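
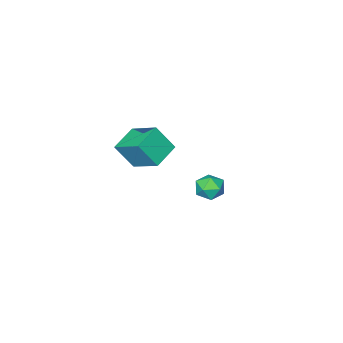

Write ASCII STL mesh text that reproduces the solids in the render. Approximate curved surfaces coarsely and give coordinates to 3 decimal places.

solid 
facet normal -0.407 0.392 -0.825
outer loop
vertex -2.575 -2.065 -0.534
vertex -0.94 -1.578 -1.11
vertex -2.365 -3.964 -1.541
endloop
endfacet
facet normal -0.908 -0.270 0.320
outer loop
vertex -1.6 -4.702 0.01
vertex -2.575 -2.065 -0.534
vertex -2.365 -3.964 -1.541
endloop
endfacet
facet normal -0.407 0.392 -0.825
outer loop
vertex -2.365 -3.964 -1.541
vertex -0.94 -1.578 -1.11
vertex -0.73 -3.478 -2.117
endloop
endfacet
facet normal 0.097 -0.879 -0.466
outer loop
vertex -0.73 -3.478 -2.117
vertex -1.6 -4.702 0.01
vertex -2.365 -3.964 -1.541
endloop
endfacet
facet normal -0.098 0.879 0.466
outer loop
vertex -2.575 -2.065 -0.534
vertex -0.175 -2.316 0.441
vertex -0.94 -1.578 -1.11
endloop
endfacet
facet normal -0.908 -0.270 0.320
outer loop
vertex -1.81 -2.802 1.017
vertex -2.575 -2.065 -0.534
vertex -1.6 -4.702 0.01
endloop
endfacet
facet normal -0.097 0.879 0.466
outer loop
vertex -1.81 -2.802 1.017
vertex -0.175 -2.316 0.441
vertex -2.575 -2.065 -0.534
endloop
endfacet
facet normal 0.908 0.270 -0.320
outer loop
vertex -0.94 -1.578 -1.11
vertex -0.175 -2.316 0.441
vertex -0.73 -3.478 -2.117
endloop
endfacet
facet normal 0.098 -0.879 -0.466
outer loop
vertex 0.035 -4.215 -0.566
vertex -1.6 -4.702 0.01
vertex -0.73 -3.478 -2.117
endloop
endfacet
facet normal 0.908 0.270 -0.320
outer loop
vertex -0.73 -3.478 -2.117
vertex -0.175 -2.316 0.441
vertex 0.035 -4.215 -0.566
endloop
endfacet
facet normal 0.407 -0.392 0.825
outer loop
vertex 0.035 -4.215 -0.566
vertex -1.81 -2.802 1.017
vertex -1.6 -4.702 0.01
endloop
endfacet
facet normal 0.407 -0.392 0.825
outer loop
vertex -0.175 -2.316 0.441
vertex -1.81 -2.802 1.017
vertex 0.035 -4.215 -0.566
endloop
endfacet
facet normal -0.325 0.579 0.748
outer loop
vertex -0.35 4.393 0.58
vertex -1.054 3.839 0.703
vertex -0.281 3.695 1.15
endloop
endfacet
facet normal 0.386 0.606 0.695
outer loop
vertex -0.35 4.393 0.58
vertex -0.281 3.695 1.15
vertex 0.404 3.895 0.595
endloop
endfacet
facet normal 0.550 0.834 0.039
outer loop
vertex -0.35 4.393 0.58
vertex 0.404 3.895 0.595
vertex 0.055 4.162 -0.195
endloop
endfacet
facet normal -0.059 0.948 -0.313
outer loop
vertex -0.35 4.393 0.58
vertex 0.055 4.162 -0.195
vertex -0.846 4.128 -0.128
endloop
endfacet
facet normal -0.600 0.790 0.125
outer loop
vertex -0.35 4.393 0.58
vertex -0.846 4.128 -0.128
vertex -1.054 3.839 0.703
endloop
endfacet
facet normal 0.639 -0.058 0.767
outer loop
vertex 0.404 3.895 0.595
vertex -0.281 3.695 1.15
vertex 0.166 3.032 0.728
endloop
endfacet
facet normal -0.512 -0.101 0.853
outer loop
vertex -0.281 3.695 1.15
vertex -1.054 3.839 0.703
vertex -0.735 2.998 0.795
endloop
endfacet
facet normal -0.958 0.240 -0.156
outer loop
vertex -1.054 3.839 0.703
vertex -0.846 4.128 -0.128
vertex -1.084 3.265 0.005
endloop
endfacet
facet normal -0.083 0.495 -0.865
outer loop
vertex -0.846 4.128 -0.128
vertex 0.055 4.162 -0.195
vertex -0.399 3.465 -0.55
endloop
endfacet
facet normal 0.904 0.311 -0.294
outer loop
vertex 0.055 4.162 -0.195
vertex 0.404 3.895 0.595
vertex 0.374 3.321 -0.103
endloop
endfacet
facet normal 0.059 -0.948 0.313
outer loop
vertex -0.33 2.767 0.02
vertex 0.166 3.032 0.728
vertex -0.735 2.998 0.795
endloop
endfacet
facet normal -0.550 -0.834 -0.039
outer loop
vertex -0.33 2.767 0.02
vertex -0.735 2.998 0.795
vertex -1.084 3.265 0.005
endloop
endfacet
facet normal -0.386 -0.606 -0.695
outer loop
vertex -0.33 2.767 0.02
vertex -1.084 3.265 0.005
vertex -0.399 3.465 -0.55
endloop
endfacet
facet normal 0.325 -0.579 -0.748
outer loop
vertex -0.33 2.767 0.02
vertex -0.399 3.465 -0.55
vertex 0.374 3.321 -0.103
endloop
endfacet
facet normal 0.600 -0.790 -0.125
outer loop
vertex -0.33 2.767 0.02
vertex 0.374 3.321 -0.103
vertex 0.166 3.032 0.728
endloop
endfacet
facet normal 0.083 -0.495 0.865
outer loop
vertex -0.735 2.998 0.795
vertex 0.166 3.032 0.728
vertex -0.281 3.695 1.15
endloop
endfacet
facet normal -0.904 -0.311 0.294
outer loop
vertex -1.084 3.265 0.005
vertex -0.735 2.998 0.795
vertex -1.054 3.839 0.703
endloop
endfacet
facet normal -0.639 0.058 -0.767
outer loop
vertex -0.399 3.465 -0.55
vertex -1.084 3.265 0.005
vertex -0.846 4.128 -0.128
endloop
endfacet
facet normal 0.512 0.101 -0.853
outer loop
vertex 0.374 3.321 -0.103
vertex -0.399 3.465 -0.55
vertex 0.055 4.162 -0.195
endloop
endfacet
facet normal 0.958 -0.240 0.156
outer loop
vertex 0.166 3.032 0.728
vertex 0.374 3.321 -0.103
vertex 0.404 3.895 0.595
endloop
endfacet

endsolid


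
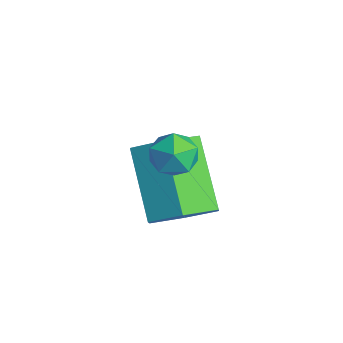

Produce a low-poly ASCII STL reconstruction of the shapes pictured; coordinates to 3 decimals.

solid 
facet normal 0.387 0.212 0.897
outer loop
vertex 2.39 0.455 -0.038
vertex 1.925 0.051 0.258
vertex 2.526 -0.207 0.06
endloop
endfacet
facet normal 0.889 0.240 0.389
outer loop
vertex 2.39 0.455 -0.038
vertex 2.526 -0.207 0.06
vertex 2.702 0.094 -0.528
endloop
endfacet
facet normal 0.685 0.722 -0.096
outer loop
vertex 2.39 0.455 -0.038
vertex 2.702 0.094 -0.528
vertex 2.21 0.539 -0.692
endloop
endfacet
facet normal 0.059 0.992 0.111
outer loop
vertex 2.39 0.455 -0.038
vertex 2.21 0.539 -0.692
vertex 1.73 0.513 -0.207
endloop
endfacet
facet normal -0.126 0.677 0.725
outer loop
vertex 2.39 0.455 -0.038
vertex 1.73 0.513 -0.207
vertex 1.925 0.051 0.258
endloop
endfacet
facet normal 0.915 -0.397 0.070
outer loop
vertex 2.702 0.094 -0.528
vertex 2.526 -0.207 0.06
vertex 2.43 -0.533 -0.533
endloop
endfacet
facet normal 0.103 -0.443 0.891
outer loop
vertex 2.526 -0.207 0.06
vertex 1.925 0.051 0.258
vertex 1.95 -0.559 -0.048
endloop
endfacet
facet normal -0.727 0.310 0.613
outer loop
vertex 1.925 0.051 0.258
vertex 1.73 0.513 -0.207
vertex 1.458 -0.114 -0.212
endloop
endfacet
facet normal -0.429 0.819 -0.381
outer loop
vertex 1.73 0.513 -0.207
vertex 2.21 0.539 -0.692
vertex 1.634 0.187 -0.8
endloop
endfacet
facet normal 0.585 0.383 -0.715
outer loop
vertex 2.21 0.539 -0.692
vertex 2.702 0.094 -0.528
vertex 2.235 -0.071 -0.998
endloop
endfacet
facet normal -0.059 -0.992 -0.111
outer loop
vertex 1.77 -0.475 -0.702
vertex 2.43 -0.533 -0.533
vertex 1.95 -0.559 -0.048
endloop
endfacet
facet normal -0.685 -0.722 0.096
outer loop
vertex 1.77 -0.475 -0.702
vertex 1.95 -0.559 -0.048
vertex 1.458 -0.114 -0.212
endloop
endfacet
facet normal -0.889 -0.240 -0.389
outer loop
vertex 1.77 -0.475 -0.702
vertex 1.458 -0.114 -0.212
vertex 1.634 0.187 -0.8
endloop
endfacet
facet normal -0.387 -0.212 -0.897
outer loop
vertex 1.77 -0.475 -0.702
vertex 1.634 0.187 -0.8
vertex 2.235 -0.071 -0.998
endloop
endfacet
facet normal 0.126 -0.677 -0.725
outer loop
vertex 1.77 -0.475 -0.702
vertex 2.235 -0.071 -0.998
vertex 2.43 -0.533 -0.533
endloop
endfacet
facet normal 0.429 -0.819 0.381
outer loop
vertex 1.95 -0.559 -0.048
vertex 2.43 -0.533 -0.533
vertex 2.526 -0.207 0.06
endloop
endfacet
facet normal -0.585 -0.383 0.715
outer loop
vertex 1.458 -0.114 -0.212
vertex 1.95 -0.559 -0.048
vertex 1.925 0.051 0.258
endloop
endfacet
facet normal -0.915 0.397 -0.070
outer loop
vertex 1.634 0.187 -0.8
vertex 1.458 -0.114 -0.212
vertex 1.73 0.513 -0.207
endloop
endfacet
facet normal -0.103 0.443 -0.891
outer loop
vertex 2.235 -0.071 -0.998
vertex 1.634 0.187 -0.8
vertex 2.21 0.539 -0.692
endloop
endfacet
facet normal 0.727 -0.310 -0.613
outer loop
vertex 2.43 -0.533 -0.533
vertex 2.235 -0.071 -0.998
vertex 2.702 0.094 -0.528
endloop
endfacet
facet normal 0.738 -0.102 -0.667
outer loop
vertex 2.462 0.976 -2.519
vertex 1.925 0.321 -3.012
vertex 1.858 1.273 -3.232
endloop
endfacet
facet normal 0.277 0.947 0.160
outer loop
vertex 2.462 0.976 -2.519
vertex 1.858 1.273 -3.232
vertex 0.893 1.195 -1.096
endloop
endfacet
facet normal 0.277 0.948 0.160
outer loop
vertex 0.893 1.195 -1.096
vertex 1.858 1.273 -3.232
vertex 0.288 1.492 -1.809
endloop
endfacet
facet normal -0.737 0.103 0.668
outer loop
vertex 0.893 1.195 -1.096
vertex 0.288 1.492 -1.809
vertex 0.355 0.539 -1.588
endloop
endfacet
facet normal 0.737 -0.102 -0.668
outer loop
vertex 1.858 1.273 -3.232
vertex 1.925 0.321 -3.012
vertex 1.321 0.618 -3.724
endloop
endfacet
facet normal -0.395 0.736 -0.549
outer loop
vertex 1.858 1.273 -3.232
vertex 1.321 0.618 -3.724
vertex 0.288 1.492 -1.809
endloop
endfacet
facet normal -0.395 0.736 -0.549
outer loop
vertex 0.288 1.492 -1.809
vertex 1.321 0.618 -3.724
vertex -0.249 0.837 -2.301
endloop
endfacet
facet normal -0.737 0.103 0.668
outer loop
vertex 0.288 1.492 -1.809
vertex -0.249 0.837 -2.301
vertex 0.355 0.539 -1.588
endloop
endfacet
facet normal 0.737 -0.103 -0.668
outer loop
vertex 1.321 0.618 -3.724
vertex 1.925 0.321 -3.012
vertex 1.387 -0.335 -3.504
endloop
endfacet
facet normal -0.672 -0.210 -0.710
outer loop
vertex 1.321 0.618 -3.724
vertex 1.387 -0.335 -3.504
vertex -0.249 0.837 -2.301
endloop
endfacet
facet normal -0.673 -0.211 -0.709
outer loop
vertex -0.249 0.837 -2.301
vertex 1.387 -0.335 -3.504
vertex -0.182 -0.116 -2.081
endloop
endfacet
facet normal -0.738 0.102 0.668
outer loop
vertex -0.249 0.837 -2.301
vertex -0.182 -0.116 -2.081
vertex 0.355 0.539 -1.588
endloop
endfacet
facet normal 0.737 -0.103 -0.668
outer loop
vertex 1.387 -0.335 -3.504
vertex 1.925 0.321 -3.012
vertex 1.992 -0.632 -2.791
endloop
endfacet
facet normal -0.277 -0.948 -0.160
outer loop
vertex 1.387 -0.335 -3.504
vertex 1.992 -0.632 -2.791
vertex -0.182 -0.116 -2.081
endloop
endfacet
facet normal -0.277 -0.947 -0.160
outer loop
vertex -0.182 -0.116 -2.081
vertex 1.992 -0.632 -2.791
vertex 0.422 -0.413 -1.368
endloop
endfacet
facet normal -0.738 0.102 0.667
outer loop
vertex -0.182 -0.116 -2.081
vertex 0.422 -0.413 -1.368
vertex 0.355 0.539 -1.588
endloop
endfacet
facet normal 0.737 -0.103 -0.668
outer loop
vertex 1.992 -0.632 -2.791
vertex 1.925 0.321 -3.012
vertex 2.529 0.023 -2.299
endloop
endfacet
facet normal 0.395 -0.736 0.549
outer loop
vertex 1.992 -0.632 -2.791
vertex 2.529 0.023 -2.299
vertex 0.422 -0.413 -1.368
endloop
endfacet
facet normal 0.395 -0.736 0.549
outer loop
vertex 0.422 -0.413 -1.368
vertex 2.529 0.023 -2.299
vertex 0.959 0.242 -0.876
endloop
endfacet
facet normal -0.737 0.102 0.668
outer loop
vertex 0.422 -0.413 -1.368
vertex 0.959 0.242 -0.876
vertex 0.355 0.539 -1.588
endloop
endfacet
facet normal 0.738 -0.102 -0.668
outer loop
vertex 2.529 0.023 -2.299
vertex 1.925 0.321 -3.012
vertex 2.462 0.976 -2.519
endloop
endfacet
facet normal 0.672 0.211 0.709
outer loop
vertex 2.529 0.023 -2.299
vertex 2.462 0.976 -2.519
vertex 0.959 0.242 -0.876
endloop
endfacet
facet normal 0.673 0.210 0.709
outer loop
vertex 0.959 0.242 -0.876
vertex 2.462 0.976 -2.519
vertex 0.893 1.195 -1.096
endloop
endfacet
facet normal -0.737 0.103 0.668
outer loop
vertex 0.959 0.242 -0.876
vertex 0.893 1.195 -1.096
vertex 0.355 0.539 -1.588
endloop
endfacet

endsolid


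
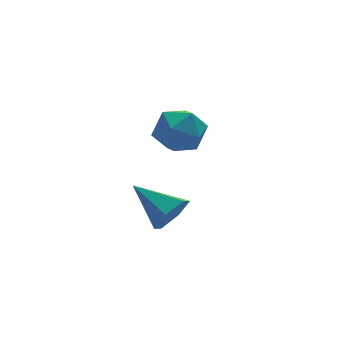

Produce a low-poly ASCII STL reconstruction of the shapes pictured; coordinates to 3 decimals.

solid 
facet normal 0.484 -0.764 -0.427
outer loop
vertex 0.408 -2.727 -1.851
vertex -0.106 -3.364 -1.294
vertex -0.453 -3.089 -2.18
endloop
endfacet
facet normal -0.094 0.783 -0.615
outer loop
vertex 0.408 -2.727 -1.851
vertex -0.453 -3.089 -2.18
vertex -1.114 -1.776 -0.406
endloop
endfacet
facet normal 0.484 -0.764 -0.427
outer loop
vertex -0.453 -3.089 -2.18
vertex -0.106 -3.364 -1.294
vertex -0.967 -3.726 -1.623
endloop
endfacet
facet normal -0.836 0.244 -0.492
outer loop
vertex -0.453 -3.089 -2.18
vertex -0.967 -3.726 -1.623
vertex -1.114 -1.776 -0.406
endloop
endfacet
facet normal 0.484 -0.764 -0.427
outer loop
vertex -0.967 -3.726 -1.623
vertex -0.106 -3.364 -1.294
vertex -0.621 -4.001 -0.738
endloop
endfacet
facet normal -0.926 -0.248 0.285
outer loop
vertex -0.967 -3.726 -1.623
vertex -0.621 -4.001 -0.738
vertex -1.114 -1.776 -0.406
endloop
endfacet
facet normal 0.484 -0.764 -0.427
outer loop
vertex -0.621 -4.001 -0.738
vertex -0.106 -3.364 -1.294
vertex 0.24 -3.64 -0.409
endloop
endfacet
facet normal -0.275 -0.201 0.940
outer loop
vertex -0.621 -4.001 -0.738
vertex 0.24 -3.64 -0.409
vertex -1.114 -1.776 -0.406
endloop
endfacet
facet normal 0.485 -0.763 -0.427
outer loop
vertex 0.24 -3.64 -0.409
vertex -0.106 -3.364 -1.294
vertex 0.754 -3.002 -0.965
endloop
endfacet
facet normal 0.466 0.337 0.818
outer loop
vertex 0.24 -3.64 -0.409
vertex 0.754 -3.002 -0.965
vertex -1.114 -1.776 -0.406
endloop
endfacet
facet normal 0.485 -0.764 -0.426
outer loop
vertex 0.754 -3.002 -0.965
vertex -0.106 -3.364 -1.294
vertex 0.408 -2.727 -1.851
endloop
endfacet
facet normal 0.557 0.830 0.040
outer loop
vertex 0.754 -3.002 -0.965
vertex 0.408 -2.727 -1.851
vertex -1.114 -1.776 -0.406
endloop
endfacet
facet normal -0.756 0.608 0.242
outer loop
vertex 1.648 2.589 -0.162
vertex 0.887 1.601 -0.059
vertex 1.529 2.003 0.937
endloop
endfacet
facet normal -0.132 0.881 0.455
outer loop
vertex 1.648 2.589 -0.162
vertex 1.529 2.003 0.937
vertex 2.658 2.375 0.546
endloop
endfacet
facet normal 0.285 0.951 -0.119
outer loop
vertex 1.648 2.589 -0.162
vertex 2.658 2.375 0.546
vertex 2.713 2.203 -0.692
endloop
endfacet
facet normal -0.080 0.722 -0.687
outer loop
vertex 1.648 2.589 -0.162
vertex 2.713 2.203 -0.692
vertex 1.619 1.725 -1.066
endloop
endfacet
facet normal -0.725 0.510 -0.464
outer loop
vertex 1.648 2.589 -0.162
vertex 1.619 1.725 -1.066
vertex 0.887 1.601 -0.059
endloop
endfacet
facet normal 0.175 0.410 0.895
outer loop
vertex 2.658 2.375 0.546
vertex 1.529 2.003 0.937
vertex 2.521 1.255 1.086
endloop
endfacet
facet normal -0.834 -0.032 0.550
outer loop
vertex 1.529 2.003 0.937
vertex 0.887 1.601 -0.059
vertex 1.427 0.777 0.712
endloop
endfacet
facet normal -0.783 -0.190 -0.592
outer loop
vertex 0.887 1.601 -0.059
vertex 1.619 1.725 -1.066
vertex 1.482 0.605 -0.526
endloop
endfacet
facet normal 0.259 0.153 -0.954
outer loop
vertex 1.619 1.725 -1.066
vertex 2.713 2.203 -0.692
vertex 2.611 0.977 -0.917
endloop
endfacet
facet normal 0.851 0.525 -0.035
outer loop
vertex 2.713 2.203 -0.692
vertex 2.658 2.375 0.546
vertex 3.253 1.379 0.079
endloop
endfacet
facet normal 0.080 -0.722 0.687
outer loop
vertex 2.492 0.391 0.182
vertex 2.521 1.255 1.086
vertex 1.427 0.777 0.712
endloop
endfacet
facet normal -0.285 -0.951 0.119
outer loop
vertex 2.492 0.391 0.182
vertex 1.427 0.777 0.712
vertex 1.482 0.605 -0.526
endloop
endfacet
facet normal 0.132 -0.881 -0.455
outer loop
vertex 2.492 0.391 0.182
vertex 1.482 0.605 -0.526
vertex 2.611 0.977 -0.917
endloop
endfacet
facet normal 0.756 -0.608 -0.242
outer loop
vertex 2.492 0.391 0.182
vertex 2.611 0.977 -0.917
vertex 3.253 1.379 0.079
endloop
endfacet
facet normal 0.725 -0.510 0.464
outer loop
vertex 2.492 0.391 0.182
vertex 3.253 1.379 0.079
vertex 2.521 1.255 1.086
endloop
endfacet
facet normal -0.259 -0.153 0.954
outer loop
vertex 1.427 0.777 0.712
vertex 2.521 1.255 1.086
vertex 1.529 2.003 0.937
endloop
endfacet
facet normal -0.851 -0.525 0.035
outer loop
vertex 1.482 0.605 -0.526
vertex 1.427 0.777 0.712
vertex 0.887 1.601 -0.059
endloop
endfacet
facet normal -0.175 -0.410 -0.895
outer loop
vertex 2.611 0.977 -0.917
vertex 1.482 0.605 -0.526
vertex 1.619 1.725 -1.066
endloop
endfacet
facet normal 0.834 0.032 -0.550
outer loop
vertex 3.253 1.379 0.079
vertex 2.611 0.977 -0.917
vertex 2.713 2.203 -0.692
endloop
endfacet
facet normal 0.783 0.190 0.592
outer loop
vertex 2.521 1.255 1.086
vertex 3.253 1.379 0.079
vertex 2.658 2.375 0.546
endloop
endfacet

endsolid


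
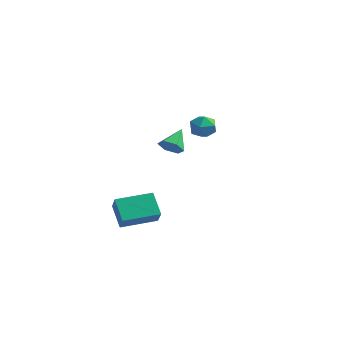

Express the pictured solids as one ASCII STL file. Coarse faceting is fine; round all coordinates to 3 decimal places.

solid 
facet normal 0.149 -0.766 -0.626
outer loop
vertex 0.219 -2.733 2.843
vertex -0.363 -2.528 2.453
vertex 0.298 -2.265 2.289
endloop
endfacet
facet normal 0.838 0.352 0.417
outer loop
vertex 0.219 -2.733 2.843
vertex 0.298 -2.265 2.289
vertex -0.577 -1.432 3.347
endloop
endfacet
facet normal 0.150 -0.766 -0.625
outer loop
vertex 0.298 -2.265 2.289
vertex -0.363 -2.528 2.453
vertex -0.284 -2.06 1.898
endloop
endfacet
facet normal 0.475 0.838 -0.267
outer loop
vertex 0.298 -2.265 2.289
vertex -0.284 -2.06 1.898
vertex -0.577 -1.432 3.347
endloop
endfacet
facet normal 0.149 -0.766 -0.625
outer loop
vertex -0.284 -2.06 1.898
vertex -0.363 -2.528 2.453
vertex -0.945 -2.323 2.063
endloop
endfacet
facet normal -0.424 0.796 -0.431
outer loop
vertex -0.284 -2.06 1.898
vertex -0.945 -2.323 2.063
vertex -0.577 -1.432 3.347
endloop
endfacet
facet normal 0.149 -0.766 -0.626
outer loop
vertex -0.945 -2.323 2.063
vertex -0.363 -2.528 2.453
vertex -1.024 -2.791 2.617
endloop
endfacet
facet normal -0.959 0.268 0.089
outer loop
vertex -0.945 -2.323 2.063
vertex -1.024 -2.791 2.617
vertex -0.577 -1.432 3.347
endloop
endfacet
facet normal 0.150 -0.766 -0.625
outer loop
vertex -1.024 -2.791 2.617
vertex -0.363 -2.528 2.453
vertex -0.442 -2.996 3.008
endloop
endfacet
facet normal -0.596 -0.219 0.773
outer loop
vertex -1.024 -2.791 2.617
vertex -0.442 -2.996 3.008
vertex -0.577 -1.432 3.347
endloop
endfacet
facet normal 0.149 -0.766 -0.625
outer loop
vertex -0.442 -2.996 3.008
vertex -0.363 -2.528 2.453
vertex 0.219 -2.733 2.843
endloop
endfacet
facet normal 0.304 -0.177 0.936
outer loop
vertex -0.442 -2.996 3.008
vertex 0.219 -2.733 2.843
vertex -0.577 -1.432 3.347
endloop
endfacet
facet normal -0.872 0.489 0.024
outer loop
vertex -3.396 3.842 1.386
vertex -3.817 3.09 1.407
vertex -3.582 3.473 2.143
endloop
endfacet
facet normal -0.358 0.871 0.337
outer loop
vertex -3.396 3.842 1.386
vertex -3.582 3.473 2.143
vertex -2.811 3.838 2.019
endloop
endfacet
facet normal 0.161 0.976 -0.143
outer loop
vertex -3.396 3.842 1.386
vertex -2.811 3.838 2.019
vertex -2.568 3.679 1.207
endloop
endfacet
facet normal -0.033 0.659 -0.751
outer loop
vertex -3.396 3.842 1.386
vertex -2.568 3.679 1.207
vertex -3.19 3.217 0.829
endloop
endfacet
facet normal -0.671 0.358 -0.649
outer loop
vertex -3.396 3.842 1.386
vertex -3.19 3.217 0.829
vertex -3.817 3.09 1.407
endloop
endfacet
facet normal -0.088 0.482 0.871
outer loop
vertex -2.811 3.838 2.019
vertex -3.582 3.473 2.143
vertex -2.87 3.083 2.431
endloop
endfacet
facet normal -0.921 -0.136 0.365
outer loop
vertex -3.582 3.473 2.143
vertex -3.817 3.09 1.407
vertex -3.492 2.621 2.053
endloop
endfacet
facet normal -0.596 -0.348 -0.723
outer loop
vertex -3.817 3.09 1.407
vertex -3.19 3.217 0.829
vertex -3.249 2.462 1.241
endloop
endfacet
facet normal 0.436 0.140 -0.889
outer loop
vertex -3.19 3.217 0.829
vertex -2.568 3.679 1.207
vertex -2.478 2.827 1.117
endloop
endfacet
facet normal 0.751 0.653 0.097
outer loop
vertex -2.568 3.679 1.207
vertex -2.811 3.838 2.019
vertex -2.243 3.21 1.853
endloop
endfacet
facet normal 0.033 -0.659 0.751
outer loop
vertex -2.664 2.458 1.874
vertex -2.87 3.083 2.431
vertex -3.492 2.621 2.053
endloop
endfacet
facet normal -0.161 -0.976 0.143
outer loop
vertex -2.664 2.458 1.874
vertex -3.492 2.621 2.053
vertex -3.249 2.462 1.241
endloop
endfacet
facet normal 0.358 -0.871 -0.337
outer loop
vertex -2.664 2.458 1.874
vertex -3.249 2.462 1.241
vertex -2.478 2.827 1.117
endloop
endfacet
facet normal 0.872 -0.489 -0.024
outer loop
vertex -2.664 2.458 1.874
vertex -2.478 2.827 1.117
vertex -2.243 3.21 1.853
endloop
endfacet
facet normal 0.671 -0.358 0.649
outer loop
vertex -2.664 2.458 1.874
vertex -2.243 3.21 1.853
vertex -2.87 3.083 2.431
endloop
endfacet
facet normal -0.436 -0.140 0.889
outer loop
vertex -3.492 2.621 2.053
vertex -2.87 3.083 2.431
vertex -3.582 3.473 2.143
endloop
endfacet
facet normal -0.751 -0.653 -0.097
outer loop
vertex -3.249 2.462 1.241
vertex -3.492 2.621 2.053
vertex -3.817 3.09 1.407
endloop
endfacet
facet normal 0.088 -0.482 -0.871
outer loop
vertex -2.478 2.827 1.117
vertex -3.249 2.462 1.241
vertex -3.19 3.217 0.829
endloop
endfacet
facet normal 0.921 0.136 -0.365
outer loop
vertex -2.243 3.21 1.853
vertex -2.478 2.827 1.117
vertex -2.568 3.679 1.207
endloop
endfacet
facet normal 0.596 0.348 0.723
outer loop
vertex -2.87 3.083 2.431
vertex -2.243 3.21 1.853
vertex -2.811 3.838 2.019
endloop
endfacet
facet normal -0.626 0.302 0.719
outer loop
vertex -2.492 -4.411 -1.217
vertex -1.411 -2.708 -0.992
vertex -3.221 -3.833 -2.095
endloop
endfacet
facet normal -0.532 -0.839 -0.111
outer loop
vertex -2.269 -4.292 -3.188
vertex -2.492 -4.411 -1.217
vertex -3.221 -3.833 -2.095
endloop
endfacet
facet normal -0.626 0.303 0.719
outer loop
vertex -3.221 -3.833 -2.095
vertex -1.411 -2.708 -0.992
vertex -2.14 -2.129 -1.871
endloop
endfacet
facet normal -0.570 0.452 -0.686
outer loop
vertex -2.14 -2.129 -1.871
vertex -2.269 -4.292 -3.188
vertex -3.221 -3.833 -2.095
endloop
endfacet
facet normal 0.570 -0.452 0.686
outer loop
vertex -2.492 -4.411 -1.217
vertex -0.459 -3.167 -2.085
vertex -1.411 -2.708 -0.992
endloop
endfacet
facet normal -0.533 -0.839 -0.111
outer loop
vertex -1.54 -4.871 -2.309
vertex -2.492 -4.411 -1.217
vertex -2.269 -4.292 -3.188
endloop
endfacet
facet normal 0.570 -0.452 0.687
outer loop
vertex -1.54 -4.871 -2.309
vertex -0.459 -3.167 -2.085
vertex -2.492 -4.411 -1.217
endloop
endfacet
facet normal 0.532 0.839 0.111
outer loop
vertex -1.411 -2.708 -0.992
vertex -0.459 -3.167 -2.085
vertex -2.14 -2.129 -1.871
endloop
endfacet
facet normal -0.569 0.452 -0.687
outer loop
vertex -1.188 -2.589 -2.963
vertex -2.269 -4.292 -3.188
vertex -2.14 -2.129 -1.871
endloop
endfacet
facet normal 0.532 0.839 0.111
outer loop
vertex -2.14 -2.129 -1.871
vertex -0.459 -3.167 -2.085
vertex -1.188 -2.589 -2.963
endloop
endfacet
facet normal 0.626 -0.303 -0.719
outer loop
vertex -1.188 -2.589 -2.963
vertex -1.54 -4.871 -2.309
vertex -2.269 -4.292 -3.188
endloop
endfacet
facet normal 0.626 -0.303 -0.719
outer loop
vertex -0.459 -3.167 -2.085
vertex -1.54 -4.871 -2.309
vertex -1.188 -2.589 -2.963
endloop
endfacet

endsolid


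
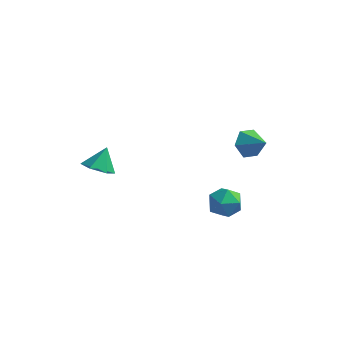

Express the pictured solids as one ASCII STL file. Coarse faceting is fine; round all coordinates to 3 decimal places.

solid 
facet normal -0.763 0.352 -0.542
outer loop
vertex 3.738 1.445 1.722
vertex 3.228 1.53 2.496
vertex 3.759 2.238 2.208
endloop
endfacet
facet normal 0.938 0.162 -0.306
outer loop
vertex 3.738 1.445 1.722
vertex 3.759 2.238 2.208
vertex 4.312 1.03 3.264
endloop
endfacet
facet normal -0.763 0.352 -0.542
outer loop
vertex 3.759 2.238 2.208
vertex 3.228 1.53 2.496
vertex 3.249 2.323 2.982
endloop
endfacet
facet normal 0.674 0.636 0.375
outer loop
vertex 3.759 2.238 2.208
vertex 3.249 2.323 2.982
vertex 4.312 1.03 3.264
endloop
endfacet
facet normal -0.763 0.352 -0.541
outer loop
vertex 3.249 2.323 2.982
vertex 3.228 1.53 2.496
vertex 2.719 1.615 3.269
endloop
endfacet
facet normal 0.113 0.299 0.947
outer loop
vertex 3.249 2.323 2.982
vertex 2.719 1.615 3.269
vertex 4.312 1.03 3.264
endloop
endfacet
facet normal -0.763 0.352 -0.541
outer loop
vertex 2.719 1.615 3.269
vertex 3.228 1.53 2.496
vertex 2.698 0.822 2.783
endloop
endfacet
facet normal -0.185 -0.510 0.840
outer loop
vertex 2.719 1.615 3.269
vertex 2.698 0.822 2.783
vertex 4.312 1.03 3.264
endloop
endfacet
facet normal -0.764 0.353 -0.541
outer loop
vertex 2.698 0.822 2.783
vertex 3.228 1.53 2.496
vertex 3.207 0.738 2.009
endloop
endfacet
facet normal 0.079 -0.984 0.159
outer loop
vertex 2.698 0.822 2.783
vertex 3.207 0.738 2.009
vertex 4.312 1.03 3.264
endloop
endfacet
facet normal -0.763 0.353 -0.541
outer loop
vertex 3.207 0.738 2.009
vertex 3.228 1.53 2.496
vertex 3.738 1.445 1.722
endloop
endfacet
facet normal 0.640 -0.648 -0.413
outer loop
vertex 3.207 0.738 2.009
vertex 3.738 1.445 1.722
vertex 4.312 1.03 3.264
endloop
endfacet
facet normal -0.146 -0.600 -0.787
outer loop
vertex -2.577 -2.608 1.842
vertex -3.441 -2.784 2.137
vertex -3.282 -2.07 1.563
endloop
endfacet
facet normal 0.622 0.780 -0.070
outer loop
vertex -2.577 -2.608 1.842
vertex -3.282 -2.07 1.563
vertex -3.239 -1.956 3.223
endloop
endfacet
facet normal -0.146 -0.600 -0.787
outer loop
vertex -3.282 -2.07 1.563
vertex -3.441 -2.784 2.137
vertex -4.146 -2.246 1.858
endloop
endfacet
facet normal -0.219 0.974 -0.061
outer loop
vertex -3.282 -2.07 1.563
vertex -4.146 -2.246 1.858
vertex -3.239 -1.956 3.223
endloop
endfacet
facet normal -0.147 -0.600 -0.786
outer loop
vertex -4.146 -2.246 1.858
vertex -3.441 -2.784 2.137
vertex -4.305 -2.96 2.433
endloop
endfacet
facet normal -0.768 0.497 0.405
outer loop
vertex -4.146 -2.246 1.858
vertex -4.305 -2.96 2.433
vertex -3.239 -1.956 3.223
endloop
endfacet
facet normal -0.147 -0.600 -0.786
outer loop
vertex -4.305 -2.96 2.433
vertex -3.441 -2.784 2.137
vertex -3.6 -3.498 2.712
endloop
endfacet
facet normal -0.475 -0.175 0.863
outer loop
vertex -4.305 -2.96 2.433
vertex -3.6 -3.498 2.712
vertex -3.239 -1.956 3.223
endloop
endfacet
facet normal -0.146 -0.601 -0.786
outer loop
vertex -3.6 -3.498 2.712
vertex -3.441 -2.784 2.137
vertex -2.736 -3.322 2.417
endloop
endfacet
facet normal 0.367 -0.369 0.854
outer loop
vertex -3.6 -3.498 2.712
vertex -2.736 -3.322 2.417
vertex -3.239 -1.956 3.223
endloop
endfacet
facet normal -0.146 -0.601 -0.786
outer loop
vertex -2.736 -3.322 2.417
vertex -3.441 -2.784 2.137
vertex -2.577 -2.608 1.842
endloop
endfacet
facet normal 0.915 0.108 0.388
outer loop
vertex -2.736 -3.322 2.417
vertex -2.577 -2.608 1.842
vertex -3.239 -1.956 3.223
endloop
endfacet
facet normal -0.955 -0.290 -0.062
outer loop
vertex 2.219 -1.634 0.095
vertex 2.501 -2.594 0.234
vertex 2.274 -2.014 1.028
endloop
endfacet
facet normal -0.906 0.370 0.204
outer loop
vertex 2.219 -1.634 0.095
vertex 2.274 -2.014 1.028
vertex 2.613 -1.082 0.843
endloop
endfacet
facet normal -0.566 0.777 -0.275
outer loop
vertex 2.219 -1.634 0.095
vertex 2.613 -1.082 0.843
vertex 3.051 -1.085 -0.067
endloop
endfacet
facet normal -0.405 0.367 -0.837
outer loop
vertex 2.219 -1.634 0.095
vertex 3.051 -1.085 -0.067
vertex 2.981 -2.02 -0.443
endloop
endfacet
facet normal -0.646 -0.292 -0.705
outer loop
vertex 2.219 -1.634 0.095
vertex 2.981 -2.02 -0.443
vertex 2.501 -2.594 0.234
endloop
endfacet
facet normal -0.504 0.341 0.793
outer loop
vertex 2.613 -1.082 0.843
vertex 2.274 -2.014 1.028
vertex 3.139 -1.7 1.443
endloop
endfacet
facet normal -0.585 -0.726 0.363
outer loop
vertex 2.274 -2.014 1.028
vertex 2.501 -2.594 0.234
vertex 3.069 -2.635 1.067
endloop
endfacet
facet normal -0.084 -0.730 -0.678
outer loop
vertex 2.501 -2.594 0.234
vertex 2.981 -2.02 -0.443
vertex 3.507 -2.638 0.157
endloop
endfacet
facet normal 0.306 0.335 -0.891
outer loop
vertex 2.981 -2.02 -0.443
vertex 3.051 -1.085 -0.067
vertex 3.846 -1.706 -0.028
endloop
endfacet
facet normal 0.045 0.999 0.018
outer loop
vertex 3.051 -1.085 -0.067
vertex 2.613 -1.082 0.843
vertex 3.619 -1.126 0.766
endloop
endfacet
facet normal 0.405 -0.367 0.837
outer loop
vertex 3.901 -2.086 0.905
vertex 3.139 -1.7 1.443
vertex 3.069 -2.635 1.067
endloop
endfacet
facet normal 0.566 -0.777 0.275
outer loop
vertex 3.901 -2.086 0.905
vertex 3.069 -2.635 1.067
vertex 3.507 -2.638 0.157
endloop
endfacet
facet normal 0.906 -0.370 -0.204
outer loop
vertex 3.901 -2.086 0.905
vertex 3.507 -2.638 0.157
vertex 3.846 -1.706 -0.028
endloop
endfacet
facet normal 0.955 0.290 0.062
outer loop
vertex 3.901 -2.086 0.905
vertex 3.846 -1.706 -0.028
vertex 3.619 -1.126 0.766
endloop
endfacet
facet normal 0.646 0.292 0.705
outer loop
vertex 3.901 -2.086 0.905
vertex 3.619 -1.126 0.766
vertex 3.139 -1.7 1.443
endloop
endfacet
facet normal -0.306 -0.335 0.891
outer loop
vertex 3.069 -2.635 1.067
vertex 3.139 -1.7 1.443
vertex 2.274 -2.014 1.028
endloop
endfacet
facet normal -0.045 -0.999 -0.018
outer loop
vertex 3.507 -2.638 0.157
vertex 3.069 -2.635 1.067
vertex 2.501 -2.594 0.234
endloop
endfacet
facet normal 0.504 -0.341 -0.793
outer loop
vertex 3.846 -1.706 -0.028
vertex 3.507 -2.638 0.157
vertex 2.981 -2.02 -0.443
endloop
endfacet
facet normal 0.585 0.726 -0.363
outer loop
vertex 3.619 -1.126 0.766
vertex 3.846 -1.706 -0.028
vertex 3.051 -1.085 -0.067
endloop
endfacet
facet normal 0.084 0.730 0.678
outer loop
vertex 3.139 -1.7 1.443
vertex 3.619 -1.126 0.766
vertex 2.613 -1.082 0.843
endloop
endfacet

endsolid


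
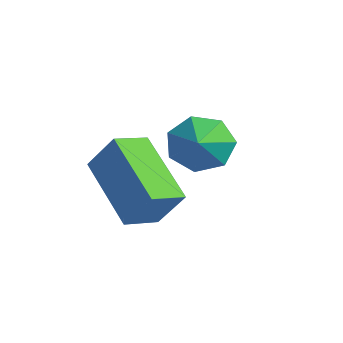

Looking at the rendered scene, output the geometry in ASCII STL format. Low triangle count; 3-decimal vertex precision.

solid 
facet normal -0.856 0.078 0.511
outer loop
vertex 1.461 -1.25 4.847
vertex 1.388 -0.26 4.573
vertex 0.805 -1.588 3.801
endloop
endfacet
facet normal 0.070 -0.961 0.266
outer loop
vertex 2.672 -1.76 2.687
vertex 1.461 -1.25 4.847
vertex 0.805 -1.588 3.801
endloop
endfacet
facet normal -0.856 0.079 0.510
outer loop
vertex 0.805 -1.588 3.801
vertex 1.388 -0.26 4.573
vertex 0.733 -0.598 3.526
endloop
endfacet
facet normal -0.512 -0.264 -0.817
outer loop
vertex 0.733 -0.598 3.526
vertex 2.672 -1.76 2.687
vertex 0.805 -1.588 3.801
endloop
endfacet
facet normal 0.512 0.264 0.817
outer loop
vertex 1.461 -1.25 4.847
vertex 3.255 -0.432 3.459
vertex 1.388 -0.26 4.573
endloop
endfacet
facet normal 0.070 -0.961 0.266
outer loop
vertex 3.327 -1.422 3.734
vertex 1.461 -1.25 4.847
vertex 2.672 -1.76 2.687
endloop
endfacet
facet normal 0.512 0.264 0.817
outer loop
vertex 3.327 -1.422 3.734
vertex 3.255 -0.432 3.459
vertex 1.461 -1.25 4.847
endloop
endfacet
facet normal -0.070 0.961 -0.266
outer loop
vertex 1.388 -0.26 4.573
vertex 3.255 -0.432 3.459
vertex 0.733 -0.598 3.526
endloop
endfacet
facet normal -0.512 -0.264 -0.817
outer loop
vertex 2.599 -0.77 2.413
vertex 2.672 -1.76 2.687
vertex 0.733 -0.598 3.526
endloop
endfacet
facet normal -0.070 0.961 -0.266
outer loop
vertex 0.733 -0.598 3.526
vertex 3.255 -0.432 3.459
vertex 2.599 -0.77 2.413
endloop
endfacet
facet normal 0.856 -0.078 -0.510
outer loop
vertex 2.599 -0.77 2.413
vertex 3.327 -1.422 3.734
vertex 2.672 -1.76 2.687
endloop
endfacet
facet normal 0.856 -0.080 -0.511
outer loop
vertex 3.255 -0.432 3.459
vertex 3.327 -1.422 3.734
vertex 2.599 -0.77 2.413
endloop
endfacet
facet normal -0.679 0.556 -0.479
outer loop
vertex 1.659 1.81 3.127
vertex 1.03 1.528 3.691
vertex 1.562 2.239 3.762
endloop
endfacet
facet normal 0.989 0.135 0.060
outer loop
vertex 1.659 1.81 3.127
vertex 1.562 2.239 3.762
vertex 1.71 0.972 4.169
endloop
endfacet
facet normal -0.680 0.556 -0.478
outer loop
vertex 1.562 2.239 3.762
vertex 1.03 1.528 3.691
vertex 1.065 2.132 4.344
endloop
endfacet
facet normal 0.700 0.291 0.652
outer loop
vertex 1.562 2.239 3.762
vertex 1.065 2.132 4.344
vertex 1.71 0.972 4.169
endloop
endfacet
facet normal -0.679 0.557 -0.479
outer loop
vertex 1.065 2.132 4.344
vertex 1.03 1.528 3.691
vertex 0.542 1.571 4.433
endloop
endfacet
facet normal 0.203 -0.034 0.978
outer loop
vertex 1.065 2.132 4.344
vertex 0.542 1.571 4.433
vertex 1.71 0.972 4.169
endloop
endfacet
facet normal -0.680 0.556 -0.479
outer loop
vertex 0.542 1.571 4.433
vertex 1.03 1.528 3.691
vertex 0.387 0.977 3.964
endloop
endfacet
facet normal -0.125 -0.594 0.794
outer loop
vertex 0.542 1.571 4.433
vertex 0.387 0.977 3.964
vertex 1.71 0.972 4.169
endloop
endfacet
facet normal -0.680 0.556 -0.478
outer loop
vertex 0.387 0.977 3.964
vertex 1.03 1.528 3.691
vertex 0.716 0.799 3.289
endloop
endfacet
facet normal -0.040 -0.971 0.236
outer loop
vertex 0.387 0.977 3.964
vertex 0.716 0.799 3.289
vertex 1.71 0.972 4.169
endloop
endfacet
facet normal -0.680 0.556 -0.478
outer loop
vertex 0.716 0.799 3.289
vertex 1.03 1.528 3.691
vertex 1.282 1.17 2.916
endloop
endfacet
facet normal 0.395 -0.877 -0.273
outer loop
vertex 0.716 0.799 3.289
vertex 1.282 1.17 2.916
vertex 1.71 0.972 4.169
endloop
endfacet
facet normal -0.679 0.557 -0.478
outer loop
vertex 1.282 1.17 2.916
vertex 1.03 1.528 3.691
vertex 1.659 1.81 3.127
endloop
endfacet
facet normal 0.853 -0.386 -0.352
outer loop
vertex 1.282 1.17 2.916
vertex 1.659 1.81 3.127
vertex 1.71 0.972 4.169
endloop
endfacet

endsolid


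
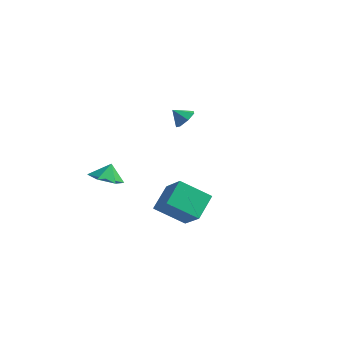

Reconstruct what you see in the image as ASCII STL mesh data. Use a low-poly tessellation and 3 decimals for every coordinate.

solid 
facet normal 0.708 0.254 -0.659
outer loop
vertex -0.66 3.047 2.503
vertex -1.166 3.541 2.15
vertex -0.666 3.688 2.744
endloop
endfacet
facet normal 0.179 -0.345 0.921
outer loop
vertex -0.66 3.047 2.503
vertex -0.666 3.688 2.744
vertex -1.894 3.279 2.83
endloop
endfacet
facet normal 0.708 0.255 -0.659
outer loop
vertex -0.666 3.688 2.744
vertex -1.166 3.541 2.15
vertex -1.048 4.219 2.539
endloop
endfacet
facet normal -0.045 0.332 0.942
outer loop
vertex -0.666 3.688 2.744
vertex -1.048 4.219 2.539
vertex -1.894 3.279 2.83
endloop
endfacet
facet normal 0.708 0.255 -0.659
outer loop
vertex -1.048 4.219 2.539
vertex -1.166 3.541 2.15
vertex -1.519 4.239 2.041
endloop
endfacet
facet normal -0.539 0.651 0.536
outer loop
vertex -1.048 4.219 2.539
vertex -1.519 4.239 2.041
vertex -1.894 3.279 2.83
endloop
endfacet
facet normal 0.707 0.255 -0.659
outer loop
vertex -1.519 4.239 2.041
vertex -1.166 3.541 2.15
vertex -1.724 3.734 1.626
endloop
endfacet
facet normal -0.929 0.370 0.009
outer loop
vertex -1.519 4.239 2.041
vertex -1.724 3.734 1.626
vertex -1.894 3.279 2.83
endloop
endfacet
facet normal 0.707 0.255 -0.659
outer loop
vertex -1.724 3.734 1.626
vertex -1.166 3.541 2.15
vertex -1.508 3.083 1.606
endloop
endfacet
facet normal -0.923 -0.299 -0.243
outer loop
vertex -1.724 3.734 1.626
vertex -1.508 3.083 1.606
vertex -1.894 3.279 2.83
endloop
endfacet
facet normal 0.708 0.254 -0.659
outer loop
vertex -1.508 3.083 1.606
vertex -1.166 3.541 2.15
vertex -1.035 2.777 1.996
endloop
endfacet
facet normal -0.526 -0.850 -0.030
outer loop
vertex -1.508 3.083 1.606
vertex -1.035 2.777 1.996
vertex -1.894 3.279 2.83
endloop
endfacet
facet normal 0.708 0.254 -0.659
outer loop
vertex -1.035 2.777 1.996
vertex -1.166 3.541 2.15
vertex -0.66 3.047 2.503
endloop
endfacet
facet normal -0.034 -0.871 0.489
outer loop
vertex -1.035 2.777 1.996
vertex -0.66 3.047 2.503
vertex -1.894 3.279 2.83
endloop
endfacet
facet normal -0.656 0.370 -0.658
outer loop
vertex 1.737 -2.885 1.03
vertex 3.28 -2.093 -0.064
vertex 1.835 -4.338 0.115
endloop
endfacet
facet normal -0.753 -0.387 0.533
outer loop
vertex 3.2 -5.107 1.484
vertex 1.737 -2.885 1.03
vertex 1.835 -4.338 0.115
endloop
endfacet
facet normal -0.656 0.370 -0.658
outer loop
vertex 1.835 -4.338 0.115
vertex 3.28 -2.093 -0.064
vertex 3.378 -3.546 -0.978
endloop
endfacet
facet normal 0.057 -0.845 -0.532
outer loop
vertex 3.378 -3.546 -0.978
vertex 3.2 -5.107 1.484
vertex 1.835 -4.338 0.115
endloop
endfacet
facet normal -0.057 0.845 0.532
outer loop
vertex 1.737 -2.885 1.03
vertex 4.645 -2.862 1.305
vertex 3.28 -2.093 -0.064
endloop
endfacet
facet normal -0.752 -0.386 0.534
outer loop
vertex 3.102 -3.654 2.398
vertex 1.737 -2.885 1.03
vertex 3.2 -5.107 1.484
endloop
endfacet
facet normal -0.057 0.845 0.532
outer loop
vertex 3.102 -3.654 2.398
vertex 4.645 -2.862 1.305
vertex 1.737 -2.885 1.03
endloop
endfacet
facet normal 0.753 0.386 -0.533
outer loop
vertex 3.28 -2.093 -0.064
vertex 4.645 -2.862 1.305
vertex 3.378 -3.546 -0.978
endloop
endfacet
facet normal 0.057 -0.845 -0.532
outer loop
vertex 4.743 -4.315 0.39
vertex 3.2 -5.107 1.484
vertex 3.378 -3.546 -0.978
endloop
endfacet
facet normal 0.752 0.387 -0.533
outer loop
vertex 3.378 -3.546 -0.978
vertex 4.645 -2.862 1.305
vertex 4.743 -4.315 0.39
endloop
endfacet
facet normal 0.656 -0.370 0.658
outer loop
vertex 4.743 -4.315 0.39
vertex 3.102 -3.654 2.398
vertex 3.2 -5.107 1.484
endloop
endfacet
facet normal 0.656 -0.370 0.658
outer loop
vertex 4.645 -2.862 1.305
vertex 3.102 -3.654 2.398
vertex 4.743 -4.315 0.39
endloop
endfacet
facet normal -0.046 -0.464 -0.884
outer loop
vertex -1.359 -2.459 -0.033
vertex -2.235 -2.984 0.288
vertex -2.328 -2.038 -0.204
endloop
endfacet
facet normal 0.351 0.905 0.238
outer loop
vertex -1.359 -2.459 -0.033
vertex -2.328 -2.038 -0.204
vertex -2.185 -2.476 1.252
endloop
endfacet
facet normal -0.046 -0.464 -0.884
outer loop
vertex -2.328 -2.038 -0.204
vertex -2.235 -2.984 0.288
vertex -3.204 -2.563 0.117
endloop
endfacet
facet normal -0.407 0.863 0.300
outer loop
vertex -2.328 -2.038 -0.204
vertex -3.204 -2.563 0.117
vertex -2.185 -2.476 1.252
endloop
endfacet
facet normal -0.046 -0.466 -0.884
outer loop
vertex -3.204 -2.563 0.117
vertex -2.235 -2.984 0.288
vertex -3.11 -3.508 0.61
endloop
endfacet
facet normal -0.729 0.258 0.634
outer loop
vertex -3.204 -2.563 0.117
vertex -3.11 -3.508 0.61
vertex -2.185 -2.476 1.252
endloop
endfacet
facet normal -0.046 -0.466 -0.884
outer loop
vertex -3.11 -3.508 0.61
vertex -2.235 -2.984 0.288
vertex -2.141 -3.929 0.781
endloop
endfacet
facet normal -0.292 -0.303 0.907
outer loop
vertex -3.11 -3.508 0.61
vertex -2.141 -3.929 0.781
vertex -2.185 -2.476 1.252
endloop
endfacet
facet normal -0.046 -0.466 -0.884
outer loop
vertex -2.141 -3.929 0.781
vertex -2.235 -2.984 0.288
vertex -1.266 -3.404 0.459
endloop
endfacet
facet normal 0.467 -0.260 0.845
outer loop
vertex -2.141 -3.929 0.781
vertex -1.266 -3.404 0.459
vertex -2.185 -2.476 1.252
endloop
endfacet
facet normal -0.045 -0.465 -0.884
outer loop
vertex -1.266 -3.404 0.459
vertex -2.235 -2.984 0.288
vertex -1.359 -2.459 -0.033
endloop
endfacet
facet normal 0.788 0.344 0.511
outer loop
vertex -1.266 -3.404 0.459
vertex -1.359 -2.459 -0.033
vertex -2.185 -2.476 1.252
endloop
endfacet

endsolid


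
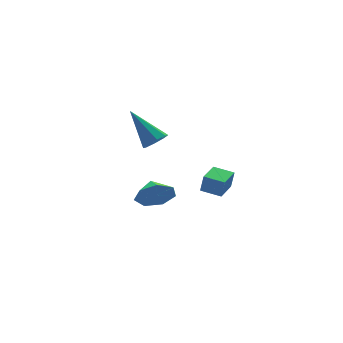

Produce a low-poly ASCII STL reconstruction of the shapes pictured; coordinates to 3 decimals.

solid 
facet normal 0.288 -0.682 -0.672
outer loop
vertex -0.514 -0.75 2.806
vertex -0.841 -0.399 2.31
vertex -0.204 -0.391 2.575
endloop
endfacet
facet normal 0.642 -0.063 0.764
outer loop
vertex -0.514 -0.75 2.806
vertex -0.204 -0.391 2.575
vertex -1.459 1.059 3.75
endloop
endfacet
facet normal 0.289 -0.681 -0.673
outer loop
vertex -0.204 -0.391 2.575
vertex -0.841 -0.399 2.31
vertex -0.267 -0.036 2.189
endloop
endfacet
facet normal 0.828 0.473 0.300
outer loop
vertex -0.204 -0.391 2.575
vertex -0.267 -0.036 2.189
vertex -1.459 1.059 3.75
endloop
endfacet
facet normal 0.289 -0.681 -0.672
outer loop
vertex -0.267 -0.036 2.189
vertex -0.841 -0.399 2.31
vertex -0.667 0.105 1.874
endloop
endfacet
facet normal 0.479 0.848 -0.229
outer loop
vertex -0.267 -0.036 2.189
vertex -0.667 0.105 1.874
vertex -1.459 1.059 3.75
endloop
endfacet
facet normal 0.288 -0.681 -0.673
outer loop
vertex -0.667 0.105 1.874
vertex -0.841 -0.399 2.31
vertex -1.169 -0.049 1.815
endloop
endfacet
facet normal -0.197 0.838 -0.509
outer loop
vertex -0.667 0.105 1.874
vertex -1.169 -0.049 1.815
vertex -1.459 1.059 3.75
endloop
endfacet
facet normal 0.288 -0.682 -0.673
outer loop
vertex -1.169 -0.049 1.815
vertex -0.841 -0.399 2.31
vertex -1.479 -0.408 2.046
endloop
endfacet
facet normal -0.807 0.452 -0.380
outer loop
vertex -1.169 -0.049 1.815
vertex -1.479 -0.408 2.046
vertex -1.459 1.059 3.75
endloop
endfacet
facet normal 0.288 -0.682 -0.673
outer loop
vertex -1.479 -0.408 2.046
vertex -0.841 -0.399 2.31
vertex -1.415 -0.762 2.432
endloop
endfacet
facet normal -0.993 -0.086 0.086
outer loop
vertex -1.479 -0.408 2.046
vertex -1.415 -0.762 2.432
vertex -1.459 1.059 3.75
endloop
endfacet
facet normal 0.288 -0.682 -0.672
outer loop
vertex -1.415 -0.762 2.432
vertex -0.841 -0.399 2.31
vertex -1.016 -0.904 2.747
endloop
endfacet
facet normal -0.646 -0.458 0.611
outer loop
vertex -1.415 -0.762 2.432
vertex -1.016 -0.904 2.747
vertex -1.459 1.059 3.75
endloop
endfacet
facet normal 0.288 -0.682 -0.672
outer loop
vertex -1.016 -0.904 2.747
vertex -0.841 -0.399 2.31
vertex -0.514 -0.75 2.806
endloop
endfacet
facet normal 0.033 -0.449 0.893
outer loop
vertex -1.016 -0.904 2.747
vertex -0.514 -0.75 2.806
vertex -1.459 1.059 3.75
endloop
endfacet
facet normal -0.735 -0.675 0.070
outer loop
vertex 1.641 -2.561 0.067
vertex 0.94 -1.782 0.222
vertex 1.498 -2.502 -0.871
endloop
endfacet
facet normal 0.662 -0.735 -0.147
outer loop
vertex 2.46 -1.618 -0.962
vertex 1.641 -2.561 0.067
vertex 1.498 -2.502 -0.871
endloop
endfacet
facet normal -0.735 -0.675 0.070
outer loop
vertex 1.498 -2.502 -0.871
vertex 0.94 -1.782 0.222
vertex 0.797 -1.723 -0.715
endloop
endfacet
facet normal -0.150 0.062 -0.987
outer loop
vertex 0.797 -1.723 -0.715
vertex 2.46 -1.618 -0.962
vertex 1.498 -2.502 -0.871
endloop
endfacet
facet normal 0.150 -0.061 0.987
outer loop
vertex 1.641 -2.561 0.067
vertex 1.902 -0.898 0.131
vertex 0.94 -1.782 0.222
endloop
endfacet
facet normal 0.662 -0.735 -0.147
outer loop
vertex 2.603 -1.677 -0.025
vertex 1.641 -2.561 0.067
vertex 2.46 -1.618 -0.962
endloop
endfacet
facet normal 0.151 -0.062 0.987
outer loop
vertex 2.603 -1.677 -0.025
vertex 1.902 -0.898 0.131
vertex 1.641 -2.561 0.067
endloop
endfacet
facet normal -0.662 0.735 0.147
outer loop
vertex 0.94 -1.782 0.222
vertex 1.902 -0.898 0.131
vertex 0.797 -1.723 -0.715
endloop
endfacet
facet normal -0.150 0.061 -0.987
outer loop
vertex 1.759 -0.839 -0.807
vertex 2.46 -1.618 -0.962
vertex 0.797 -1.723 -0.715
endloop
endfacet
facet normal -0.662 0.735 0.147
outer loop
vertex 0.797 -1.723 -0.715
vertex 1.902 -0.898 0.131
vertex 1.759 -0.839 -0.807
endloop
endfacet
facet normal 0.735 0.675 -0.070
outer loop
vertex 1.759 -0.839 -0.807
vertex 2.603 -1.677 -0.025
vertex 2.46 -1.618 -0.962
endloop
endfacet
facet normal 0.735 0.675 -0.070
outer loop
vertex 1.902 -0.898 0.131
vertex 2.603 -1.677 -0.025
vertex 1.759 -0.839 -0.807
endloop
endfacet
facet normal -0.210 -0.910 -0.359
outer loop
vertex 0.879 2.469 -4.157
vertex 0.362 2.231 -3.251
vertex -0.027 2.673 -4.144
endloop
endfacet
facet normal 0.187 0.861 -0.473
outer loop
vertex 0.879 2.469 -4.157
vertex -0.027 2.673 -4.144
vertex 0.598 3.249 -2.849
endloop
endfacet
facet normal -0.210 -0.910 -0.359
outer loop
vertex -0.027 2.673 -4.144
vertex 0.362 2.231 -3.251
vertex -0.639 2.544 -3.459
endloop
endfacet
facet normal -0.410 0.890 -0.198
outer loop
vertex -0.027 2.673 -4.144
vertex -0.639 2.544 -3.459
vertex 0.598 3.249 -2.849
endloop
endfacet
facet normal -0.210 -0.909 -0.359
outer loop
vertex -0.639 2.544 -3.459
vertex 0.362 2.231 -3.251
vertex -0.498 2.179 -2.617
endloop
endfacet
facet normal -0.595 0.696 0.401
outer loop
vertex -0.639 2.544 -3.459
vertex -0.498 2.179 -2.617
vertex 0.598 3.249 -2.849
endloop
endfacet
facet normal -0.210 -0.909 -0.359
outer loop
vertex -0.498 2.179 -2.617
vertex 0.362 2.231 -3.251
vertex 0.291 1.853 -2.252
endloop
endfacet
facet normal -0.230 0.425 0.876
outer loop
vertex -0.498 2.179 -2.617
vertex 0.291 1.853 -2.252
vertex 0.598 3.249 -2.849
endloop
endfacet
facet normal -0.211 -0.909 -0.359
outer loop
vertex 0.291 1.853 -2.252
vertex 0.362 2.231 -3.251
vertex 1.134 1.811 -2.64
endloop
endfacet
facet normal 0.413 0.280 0.867
outer loop
vertex 0.291 1.853 -2.252
vertex 1.134 1.811 -2.64
vertex 0.598 3.249 -2.849
endloop
endfacet
facet normal -0.211 -0.909 -0.359
outer loop
vertex 1.134 1.811 -2.64
vertex 0.362 2.231 -3.251
vertex 1.396 2.085 -3.488
endloop
endfacet
facet normal 0.847 0.371 0.381
outer loop
vertex 1.134 1.811 -2.64
vertex 1.396 2.085 -3.488
vertex 0.598 3.249 -2.849
endloop
endfacet
facet normal -0.211 -0.909 -0.359
outer loop
vertex 1.396 2.085 -3.488
vertex 0.362 2.231 -3.251
vertex 0.879 2.469 -4.157
endloop
endfacet
facet normal 0.746 0.630 -0.215
outer loop
vertex 1.396 2.085 -3.488
vertex 0.879 2.469 -4.157
vertex 0.598 3.249 -2.849
endloop
endfacet

endsolid


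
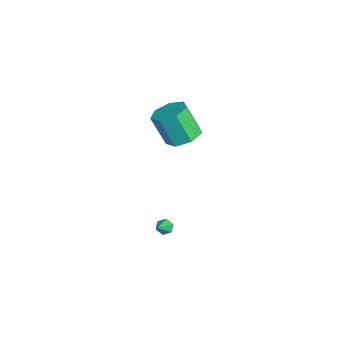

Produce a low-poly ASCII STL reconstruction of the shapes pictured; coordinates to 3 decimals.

solid 
facet normal 0.260 0.358 -0.897
outer loop
vertex -1.683 2.399 3.288
vertex -2.662 2.244 2.942
vertex -2.257 3.098 3.4
endloop
endfacet
facet normal 0.732 0.533 0.425
outer loop
vertex -1.683 2.399 3.288
vertex -2.257 3.098 3.4
vertex -2.199 1.691 5.064
endloop
endfacet
facet normal 0.731 0.533 0.425
outer loop
vertex -2.199 1.691 5.064
vertex -2.257 3.098 3.4
vertex -2.773 2.389 5.176
endloop
endfacet
facet normal -0.260 -0.358 0.897
outer loop
vertex -2.199 1.691 5.064
vertex -2.773 2.389 5.176
vertex -3.178 1.536 4.718
endloop
endfacet
facet normal 0.261 0.357 -0.897
outer loop
vertex -2.257 3.098 3.4
vertex -2.662 2.244 2.942
vertex -3.136 3.154 3.167
endloop
endfacet
facet normal -0.036 0.932 0.361
outer loop
vertex -2.257 3.098 3.4
vertex -3.136 3.154 3.167
vertex -2.773 2.389 5.176
endloop
endfacet
facet normal -0.036 0.932 0.361
outer loop
vertex -2.773 2.389 5.176
vertex -3.136 3.154 3.167
vertex -3.652 2.445 4.943
endloop
endfacet
facet normal -0.260 -0.358 0.897
outer loop
vertex -2.773 2.389 5.176
vertex -3.652 2.445 4.943
vertex -3.178 1.536 4.718
endloop
endfacet
facet normal 0.260 0.357 -0.897
outer loop
vertex -3.136 3.154 3.167
vertex -2.662 2.244 2.942
vertex -3.658 2.525 2.765
endloop
endfacet
facet normal -0.777 0.629 0.025
outer loop
vertex -3.136 3.154 3.167
vertex -3.658 2.525 2.765
vertex -3.652 2.445 4.943
endloop
endfacet
facet normal -0.777 0.629 0.025
outer loop
vertex -3.652 2.445 4.943
vertex -3.658 2.525 2.765
vertex -4.174 1.816 4.54
endloop
endfacet
facet normal -0.261 -0.358 0.897
outer loop
vertex -3.652 2.445 4.943
vertex -4.174 1.816 4.54
vertex -3.178 1.536 4.718
endloop
endfacet
facet normal 0.260 0.357 -0.897
outer loop
vertex -3.658 2.525 2.765
vertex -2.662 2.244 2.942
vertex -3.43 1.684 2.496
endloop
endfacet
facet normal -0.932 -0.147 -0.330
outer loop
vertex -3.658 2.525 2.765
vertex -3.43 1.684 2.496
vertex -4.174 1.816 4.54
endloop
endfacet
facet normal -0.932 -0.147 -0.330
outer loop
vertex -4.174 1.816 4.54
vertex -3.43 1.684 2.496
vertex -3.946 0.976 4.271
endloop
endfacet
facet normal -0.261 -0.358 0.897
outer loop
vertex -4.174 1.816 4.54
vertex -3.946 0.976 4.271
vertex -3.178 1.536 4.718
endloop
endfacet
facet normal 0.260 0.358 -0.897
outer loop
vertex -3.43 1.684 2.496
vertex -2.662 2.244 2.942
vertex -2.624 1.266 2.563
endloop
endfacet
facet normal -0.385 -0.813 -0.436
outer loop
vertex -3.43 1.684 2.496
vertex -2.624 1.266 2.563
vertex -3.946 0.976 4.271
endloop
endfacet
facet normal -0.385 -0.813 -0.436
outer loop
vertex -3.946 0.976 4.271
vertex -2.624 1.266 2.563
vertex -3.139 0.557 4.339
endloop
endfacet
facet normal -0.261 -0.358 0.897
outer loop
vertex -3.946 0.976 4.271
vertex -3.139 0.557 4.339
vertex -3.178 1.536 4.718
endloop
endfacet
facet normal 0.261 0.358 -0.897
outer loop
vertex -2.624 1.266 2.563
vertex -2.662 2.244 2.942
vertex -1.846 1.584 2.916
endloop
endfacet
facet normal 0.451 -0.866 -0.215
outer loop
vertex -2.624 1.266 2.563
vertex -1.846 1.584 2.916
vertex -3.139 0.557 4.339
endloop
endfacet
facet normal 0.452 -0.866 -0.215
outer loop
vertex -3.139 0.557 4.339
vertex -1.846 1.584 2.916
vertex -2.362 0.875 4.691
endloop
endfacet
facet normal -0.260 -0.358 0.897
outer loop
vertex -3.139 0.557 4.339
vertex -2.362 0.875 4.691
vertex -3.178 1.536 4.718
endloop
endfacet
facet normal 0.260 0.357 -0.897
outer loop
vertex -1.846 1.584 2.916
vertex -2.662 2.244 2.942
vertex -1.683 2.399 3.288
endloop
endfacet
facet normal 0.949 -0.267 0.169
outer loop
vertex -1.846 1.584 2.916
vertex -1.683 2.399 3.288
vertex -2.362 0.875 4.691
endloop
endfacet
facet normal 0.949 -0.267 0.169
outer loop
vertex -2.362 0.875 4.691
vertex -1.683 2.399 3.288
vertex -2.199 1.691 5.064
endloop
endfacet
facet normal -0.260 -0.358 0.897
outer loop
vertex -2.362 0.875 4.691
vertex -2.199 1.691 5.064
vertex -3.178 1.536 4.718
endloop
endfacet
facet normal -0.650 0.449 -0.613
outer loop
vertex -1.065 0.718 -3.592
vertex -1.333 0.879 -3.19
vertex -0.957 1.168 -3.377
endloop
endfacet
facet normal 0.905 -0.015 -0.424
outer loop
vertex -1.065 0.718 -3.592
vertex -0.957 1.168 -3.377
vertex -0.527 0.321 -2.43
endloop
endfacet
facet normal -0.650 0.451 -0.611
outer loop
vertex -0.957 1.168 -3.377
vertex -1.333 0.879 -3.19
vertex -1.225 1.328 -2.974
endloop
endfacet
facet normal 0.734 0.636 0.236
outer loop
vertex -0.957 1.168 -3.377
vertex -1.225 1.328 -2.974
vertex -0.527 0.321 -2.43
endloop
endfacet
facet normal -0.649 0.451 -0.612
outer loop
vertex -1.225 1.328 -2.974
vertex -1.333 0.879 -3.19
vertex -1.602 1.039 -2.787
endloop
endfacet
facet normal 0.046 0.499 0.865
outer loop
vertex -1.225 1.328 -2.974
vertex -1.602 1.039 -2.787
vertex -0.527 0.321 -2.43
endloop
endfacet
facet normal -0.651 0.448 -0.613
outer loop
vertex -1.602 1.039 -2.787
vertex -1.333 0.879 -3.19
vertex -1.709 0.59 -3.002
endloop
endfacet
facet normal -0.469 -0.288 0.835
outer loop
vertex -1.602 1.039 -2.787
vertex -1.709 0.59 -3.002
vertex -0.527 0.321 -2.43
endloop
endfacet
facet normal -0.651 0.449 -0.612
outer loop
vertex -1.709 0.59 -3.002
vertex -1.333 0.879 -3.19
vertex -1.441 0.429 -3.405
endloop
endfacet
facet normal -0.299 -0.938 0.176
outer loop
vertex -1.709 0.59 -3.002
vertex -1.441 0.429 -3.405
vertex -0.527 0.321 -2.43
endloop
endfacet
facet normal -0.650 0.449 -0.613
outer loop
vertex -1.441 0.429 -3.405
vertex -1.333 0.879 -3.19
vertex -1.065 0.718 -3.592
endloop
endfacet
facet normal 0.390 -0.801 -0.454
outer loop
vertex -1.441 0.429 -3.405
vertex -1.065 0.718 -3.592
vertex -0.527 0.321 -2.43
endloop
endfacet

endsolid


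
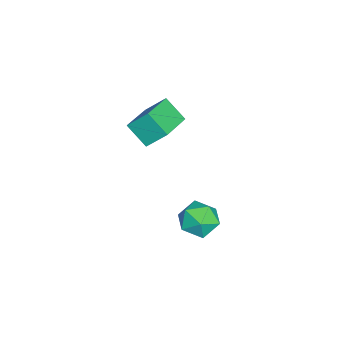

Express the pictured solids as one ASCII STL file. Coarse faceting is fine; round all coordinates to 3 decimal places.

solid 
facet normal -0.940 0.241 -0.240
outer loop
vertex -0.062 -0.204 1.404
vertex -0.068 0.56 2.195
vertex 0.322 0.561 0.667
endloop
endfacet
facet normal 0.005 -0.695 -0.719
outer loop
vertex 1.808 0.18 1.045
vertex -0.062 -0.204 1.404
vertex 0.322 0.561 0.667
endloop
endfacet
facet normal -0.940 0.241 -0.240
outer loop
vertex 0.322 0.561 0.667
vertex -0.068 0.56 2.195
vertex 0.316 1.325 1.458
endloop
endfacet
facet normal 0.340 0.678 -0.652
outer loop
vertex 0.316 1.325 1.458
vertex 1.808 0.18 1.045
vertex 0.322 0.561 0.667
endloop
endfacet
facet normal -0.340 -0.678 0.652
outer loop
vertex -0.062 -0.204 1.404
vertex 1.418 0.179 2.573
vertex -0.068 0.56 2.195
endloop
endfacet
facet normal 0.005 -0.695 -0.719
outer loop
vertex 1.424 -0.585 1.782
vertex -0.062 -0.204 1.404
vertex 1.808 0.18 1.045
endloop
endfacet
facet normal -0.340 -0.678 0.652
outer loop
vertex 1.424 -0.585 1.782
vertex 1.418 0.179 2.573
vertex -0.062 -0.204 1.404
endloop
endfacet
facet normal -0.005 0.695 0.719
outer loop
vertex -0.068 0.56 2.195
vertex 1.418 0.179 2.573
vertex 0.316 1.325 1.458
endloop
endfacet
facet normal 0.340 0.678 -0.652
outer loop
vertex 1.802 0.944 1.836
vertex 1.808 0.18 1.045
vertex 0.316 1.325 1.458
endloop
endfacet
facet normal -0.005 0.695 0.719
outer loop
vertex 0.316 1.325 1.458
vertex 1.418 0.179 2.573
vertex 1.802 0.944 1.836
endloop
endfacet
facet normal 0.940 -0.241 0.240
outer loop
vertex 1.802 0.944 1.836
vertex 1.424 -0.585 1.782
vertex 1.808 0.18 1.045
endloop
endfacet
facet normal 0.940 -0.241 0.240
outer loop
vertex 1.418 0.179 2.573
vertex 1.424 -0.585 1.782
vertex 1.802 0.944 1.836
endloop
endfacet
facet normal -0.692 0.311 0.651
outer loop
vertex 1.404 2.653 -2.624
vertex 1.394 1.871 -2.261
vertex 1.938 2.474 -1.971
endloop
endfacet
facet normal -0.269 0.850 0.453
outer loop
vertex 1.404 2.653 -2.624
vertex 1.938 2.474 -1.971
vertex 2.222 2.925 -2.649
endloop
endfacet
facet normal -0.312 0.915 -0.257
outer loop
vertex 1.404 2.653 -2.624
vertex 2.222 2.925 -2.649
vertex 1.854 2.6 -3.358
endloop
endfacet
facet normal -0.762 0.416 -0.497
outer loop
vertex 1.404 2.653 -2.624
vertex 1.854 2.6 -3.358
vertex 1.342 1.949 -3.118
endloop
endfacet
facet normal -0.997 0.043 0.064
outer loop
vertex 1.404 2.653 -2.624
vertex 1.342 1.949 -3.118
vertex 1.394 1.871 -2.261
endloop
endfacet
facet normal 0.403 0.675 0.618
outer loop
vertex 2.222 2.925 -2.649
vertex 1.938 2.474 -1.971
vertex 2.718 2.311 -2.302
endloop
endfacet
facet normal -0.281 -0.198 0.939
outer loop
vertex 1.938 2.474 -1.971
vertex 1.394 1.871 -2.261
vertex 2.206 1.66 -2.062
endloop
endfacet
facet normal -0.775 -0.632 -0.010
outer loop
vertex 1.394 1.871 -2.261
vertex 1.342 1.949 -3.118
vertex 1.838 1.335 -2.771
endloop
endfacet
facet normal -0.395 -0.028 -0.918
outer loop
vertex 1.342 1.949 -3.118
vertex 1.854 2.6 -3.358
vertex 2.122 1.786 -3.449
endloop
endfacet
facet normal 0.333 0.780 -0.530
outer loop
vertex 1.854 2.6 -3.358
vertex 2.222 2.925 -2.649
vertex 2.666 2.389 -3.159
endloop
endfacet
facet normal 0.762 -0.416 0.497
outer loop
vertex 2.656 1.607 -2.796
vertex 2.718 2.311 -2.302
vertex 2.206 1.66 -2.062
endloop
endfacet
facet normal 0.312 -0.915 0.257
outer loop
vertex 2.656 1.607 -2.796
vertex 2.206 1.66 -2.062
vertex 1.838 1.335 -2.771
endloop
endfacet
facet normal 0.269 -0.850 -0.453
outer loop
vertex 2.656 1.607 -2.796
vertex 1.838 1.335 -2.771
vertex 2.122 1.786 -3.449
endloop
endfacet
facet normal 0.692 -0.311 -0.651
outer loop
vertex 2.656 1.607 -2.796
vertex 2.122 1.786 -3.449
vertex 2.666 2.389 -3.159
endloop
endfacet
facet normal 0.997 -0.043 -0.064
outer loop
vertex 2.656 1.607 -2.796
vertex 2.666 2.389 -3.159
vertex 2.718 2.311 -2.302
endloop
endfacet
facet normal 0.395 0.028 0.918
outer loop
vertex 2.206 1.66 -2.062
vertex 2.718 2.311 -2.302
vertex 1.938 2.474 -1.971
endloop
endfacet
facet normal -0.333 -0.780 0.530
outer loop
vertex 1.838 1.335 -2.771
vertex 2.206 1.66 -2.062
vertex 1.394 1.871 -2.261
endloop
endfacet
facet normal -0.403 -0.675 -0.618
outer loop
vertex 2.122 1.786 -3.449
vertex 1.838 1.335 -2.771
vertex 1.342 1.949 -3.118
endloop
endfacet
facet normal 0.281 0.198 -0.939
outer loop
vertex 2.666 2.389 -3.159
vertex 2.122 1.786 -3.449
vertex 1.854 2.6 -3.358
endloop
endfacet
facet normal 0.775 0.632 0.010
outer loop
vertex 2.718 2.311 -2.302
vertex 2.666 2.389 -3.159
vertex 2.222 2.925 -2.649
endloop
endfacet

endsolid


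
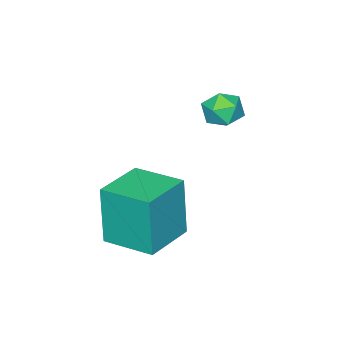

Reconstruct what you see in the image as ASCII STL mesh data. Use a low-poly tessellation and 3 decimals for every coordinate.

solid 
facet normal -0.991 -0.118 -0.065
outer loop
vertex 0.374 2.433 -0.416
vertex 0.156 4.182 -0.254
vertex 0.49 2.648 -2.582
endloop
endfacet
facet normal 0.123 -0.988 -0.092
outer loop
vertex 2.264 2.858 -2.466
vertex 0.374 2.433 -0.416
vertex 0.49 2.648 -2.582
endloop
endfacet
facet normal -0.991 -0.118 -0.065
outer loop
vertex 0.49 2.648 -2.582
vertex 0.156 4.182 -0.254
vertex 0.272 4.397 -2.42
endloop
endfacet
facet normal 0.053 0.099 -0.994
outer loop
vertex 0.272 4.397 -2.42
vertex 2.264 2.858 -2.466
vertex 0.49 2.648 -2.582
endloop
endfacet
facet normal -0.053 -0.099 0.994
outer loop
vertex 0.374 2.433 -0.416
vertex 1.93 4.392 -0.138
vertex 0.156 4.182 -0.254
endloop
endfacet
facet normal 0.123 -0.988 -0.092
outer loop
vertex 2.148 2.643 -0.3
vertex 0.374 2.433 -0.416
vertex 2.264 2.858 -2.466
endloop
endfacet
facet normal -0.053 -0.099 0.994
outer loop
vertex 2.148 2.643 -0.3
vertex 1.93 4.392 -0.138
vertex 0.374 2.433 -0.416
endloop
endfacet
facet normal -0.123 0.988 0.092
outer loop
vertex 0.156 4.182 -0.254
vertex 1.93 4.392 -0.138
vertex 0.272 4.397 -2.42
endloop
endfacet
facet normal 0.053 0.099 -0.994
outer loop
vertex 2.046 4.607 -2.304
vertex 2.264 2.858 -2.466
vertex 0.272 4.397 -2.42
endloop
endfacet
facet normal -0.123 0.988 0.092
outer loop
vertex 0.272 4.397 -2.42
vertex 1.93 4.392 -0.138
vertex 2.046 4.607 -2.304
endloop
endfacet
facet normal 0.991 0.118 0.065
outer loop
vertex 2.046 4.607 -2.304
vertex 2.148 2.643 -0.3
vertex 2.264 2.858 -2.466
endloop
endfacet
facet normal 0.991 0.118 0.065
outer loop
vertex 1.93 4.392 -0.138
vertex 2.148 2.643 -0.3
vertex 2.046 4.607 -2.304
endloop
endfacet
facet normal -0.291 0.352 0.890
outer loop
vertex -2.101 4.307 1.931
vertex -2.719 3.91 1.886
vertex -2.118 3.621 2.197
endloop
endfacet
facet normal 0.420 0.319 0.850
outer loop
vertex -2.101 4.307 1.931
vertex -2.118 3.621 2.197
vertex -1.531 3.855 1.819
endloop
endfacet
facet normal 0.628 0.719 0.297
outer loop
vertex -2.101 4.307 1.931
vertex -1.531 3.855 1.819
vertex -1.769 4.288 1.274
endloop
endfacet
facet normal 0.046 0.999 -0.006
outer loop
vertex -2.101 4.307 1.931
vertex -1.769 4.288 1.274
vertex -2.503 4.322 1.315
endloop
endfacet
facet normal -0.523 0.773 0.360
outer loop
vertex -2.101 4.307 1.931
vertex -2.503 4.322 1.315
vertex -2.719 3.91 1.886
endloop
endfacet
facet normal 0.602 -0.357 0.714
outer loop
vertex -1.531 3.855 1.819
vertex -2.118 3.621 2.197
vertex -1.797 3.178 1.705
endloop
endfacet
facet normal -0.549 -0.304 0.779
outer loop
vertex -2.118 3.621 2.197
vertex -2.719 3.91 1.886
vertex -2.531 3.212 1.746
endloop
endfacet
facet normal -0.923 0.376 -0.078
outer loop
vertex -2.719 3.91 1.886
vertex -2.503 4.322 1.315
vertex -2.769 3.645 1.201
endloop
endfacet
facet normal -0.003 0.742 -0.670
outer loop
vertex -2.503 4.322 1.315
vertex -1.769 4.288 1.274
vertex -2.182 3.879 0.823
endloop
endfacet
facet normal 0.940 0.289 -0.181
outer loop
vertex -1.769 4.288 1.274
vertex -1.531 3.855 1.819
vertex -1.581 3.59 1.134
endloop
endfacet
facet normal -0.046 -0.999 0.006
outer loop
vertex -2.199 3.193 1.089
vertex -1.797 3.178 1.705
vertex -2.531 3.212 1.746
endloop
endfacet
facet normal -0.628 -0.719 -0.297
outer loop
vertex -2.199 3.193 1.089
vertex -2.531 3.212 1.746
vertex -2.769 3.645 1.201
endloop
endfacet
facet normal -0.420 -0.319 -0.850
outer loop
vertex -2.199 3.193 1.089
vertex -2.769 3.645 1.201
vertex -2.182 3.879 0.823
endloop
endfacet
facet normal 0.291 -0.352 -0.890
outer loop
vertex -2.199 3.193 1.089
vertex -2.182 3.879 0.823
vertex -1.581 3.59 1.134
endloop
endfacet
facet normal 0.523 -0.773 -0.360
outer loop
vertex -2.199 3.193 1.089
vertex -1.581 3.59 1.134
vertex -1.797 3.178 1.705
endloop
endfacet
facet normal 0.003 -0.742 0.670
outer loop
vertex -2.531 3.212 1.746
vertex -1.797 3.178 1.705
vertex -2.118 3.621 2.197
endloop
endfacet
facet normal -0.940 -0.289 0.181
outer loop
vertex -2.769 3.645 1.201
vertex -2.531 3.212 1.746
vertex -2.719 3.91 1.886
endloop
endfacet
facet normal -0.602 0.357 -0.714
outer loop
vertex -2.182 3.879 0.823
vertex -2.769 3.645 1.201
vertex -2.503 4.322 1.315
endloop
endfacet
facet normal 0.549 0.304 -0.779
outer loop
vertex -1.581 3.59 1.134
vertex -2.182 3.879 0.823
vertex -1.769 4.288 1.274
endloop
endfacet
facet normal 0.923 -0.376 0.078
outer loop
vertex -1.797 3.178 1.705
vertex -1.581 3.59 1.134
vertex -1.531 3.855 1.819
endloop
endfacet

endsolid


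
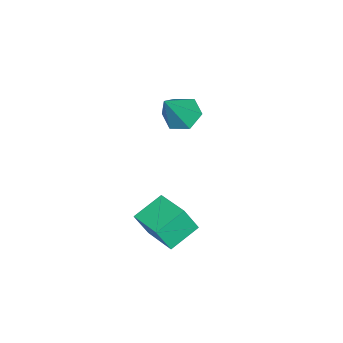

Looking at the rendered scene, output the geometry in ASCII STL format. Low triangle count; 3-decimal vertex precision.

solid 
facet normal -0.787 0.455 0.416
outer loop
vertex -0.455 2.176 -1.468
vertex 0.275 3.242 -1.251
vertex -0.721 2.542 -2.371
endloop
endfacet
facet normal -0.558 -0.813 -0.165
outer loop
vertex 0.185 2.018 -2.849
vertex -0.455 2.176 -1.468
vertex -0.721 2.542 -2.371
endloop
endfacet
facet normal -0.787 0.456 0.415
outer loop
vertex -0.721 2.542 -2.371
vertex 0.275 3.242 -1.251
vertex 0.01 3.607 -2.154
endloop
endfacet
facet normal -0.262 0.362 -0.894
outer loop
vertex 0.01 3.607 -2.154
vertex 0.185 2.018 -2.849
vertex -0.721 2.542 -2.371
endloop
endfacet
facet normal 0.263 -0.362 0.894
outer loop
vertex -0.455 2.176 -1.468
vertex 1.181 2.718 -1.729
vertex 0.275 3.242 -1.251
endloop
endfacet
facet normal -0.557 -0.814 -0.165
outer loop
vertex 0.45 1.653 -1.946
vertex -0.455 2.176 -1.468
vertex 0.185 2.018 -2.849
endloop
endfacet
facet normal 0.263 -0.363 0.894
outer loop
vertex 0.45 1.653 -1.946
vertex 1.181 2.718 -1.729
vertex -0.455 2.176 -1.468
endloop
endfacet
facet normal 0.558 0.813 0.165
outer loop
vertex 0.275 3.242 -1.251
vertex 1.181 2.718 -1.729
vertex 0.01 3.607 -2.154
endloop
endfacet
facet normal -0.263 0.362 -0.894
outer loop
vertex 0.915 3.084 -2.632
vertex 0.185 2.018 -2.849
vertex 0.01 3.607 -2.154
endloop
endfacet
facet normal 0.558 0.813 0.165
outer loop
vertex 0.01 3.607 -2.154
vertex 1.181 2.718 -1.729
vertex 0.915 3.084 -2.632
endloop
endfacet
facet normal 0.788 -0.455 -0.415
outer loop
vertex 0.915 3.084 -2.632
vertex 0.45 1.653 -1.946
vertex 0.185 2.018 -2.849
endloop
endfacet
facet normal 0.787 -0.455 -0.416
outer loop
vertex 1.181 2.718 -1.729
vertex 0.45 1.653 -1.946
vertex 0.915 3.084 -2.632
endloop
endfacet
facet normal -0.593 0.140 -0.793
outer loop
vertex -2.966 1.378 -0.455
vertex -3.473 1.59 -0.038
vertex -3.023 2.047 -0.294
endloop
endfacet
facet normal 0.960 0.140 -0.243
outer loop
vertex -2.966 1.378 -0.455
vertex -3.023 2.047 -0.294
vertex -2.547 1.37 1.198
endloop
endfacet
facet normal -0.594 0.141 -0.792
outer loop
vertex -3.023 2.047 -0.294
vertex -3.473 1.59 -0.038
vertex -3.53 2.258 0.124
endloop
endfacet
facet normal 0.519 0.829 0.211
outer loop
vertex -3.023 2.047 -0.294
vertex -3.53 2.258 0.124
vertex -2.547 1.37 1.198
endloop
endfacet
facet normal -0.594 0.141 -0.792
outer loop
vertex -3.53 2.258 0.124
vertex -3.473 1.59 -0.038
vertex -3.98 1.802 0.38
endloop
endfacet
facet normal -0.228 0.638 0.736
outer loop
vertex -3.53 2.258 0.124
vertex -3.98 1.802 0.38
vertex -2.547 1.37 1.198
endloop
endfacet
facet normal -0.594 0.141 -0.792
outer loop
vertex -3.98 1.802 0.38
vertex -3.473 1.59 -0.038
vertex -3.923 1.134 0.218
endloop
endfacet
facet normal -0.535 -0.242 0.809
outer loop
vertex -3.98 1.802 0.38
vertex -3.923 1.134 0.218
vertex -2.547 1.37 1.198
endloop
endfacet
facet normal -0.594 0.141 -0.792
outer loop
vertex -3.923 1.134 0.218
vertex -3.473 1.59 -0.038
vertex -3.416 0.922 -0.2
endloop
endfacet
facet normal -0.095 -0.929 0.357
outer loop
vertex -3.923 1.134 0.218
vertex -3.416 0.922 -0.2
vertex -2.547 1.37 1.198
endloop
endfacet
facet normal -0.593 0.142 -0.793
outer loop
vertex -3.416 0.922 -0.2
vertex -3.473 1.59 -0.038
vertex -2.966 1.378 -0.455
endloop
endfacet
facet normal 0.653 -0.739 -0.169
outer loop
vertex -3.416 0.922 -0.2
vertex -2.966 1.378 -0.455
vertex -2.547 1.37 1.198
endloop
endfacet

endsolid


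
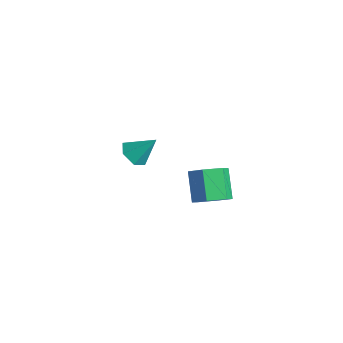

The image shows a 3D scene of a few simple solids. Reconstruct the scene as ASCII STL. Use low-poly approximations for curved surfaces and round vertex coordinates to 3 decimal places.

solid 
facet normal 0.645 -0.337 -0.685
outer loop
vertex 2.928 -3.793 -1.473
vertex 2.537 -3.157 -2.154
vertex 3.309 -2.863 -1.572
endloop
endfacet
facet normal 0.665 -0.196 0.721
outer loop
vertex 2.928 -3.793 -1.473
vertex 3.309 -2.863 -1.572
vertex 1.793 -3.199 -0.266
endloop
endfacet
facet normal 0.665 -0.196 0.721
outer loop
vertex 1.793 -3.199 -0.266
vertex 3.309 -2.863 -1.572
vertex 2.175 -2.269 -0.365
endloop
endfacet
facet normal -0.645 0.338 0.686
outer loop
vertex 1.793 -3.199 -0.266
vertex 2.175 -2.269 -0.365
vertex 1.403 -2.563 -0.946
endloop
endfacet
facet normal 0.645 -0.338 -0.685
outer loop
vertex 3.309 -2.863 -1.572
vertex 2.537 -3.157 -2.154
vertex 2.919 -2.227 -2.253
endloop
endfacet
facet normal 0.660 0.699 0.275
outer loop
vertex 3.309 -2.863 -1.572
vertex 2.919 -2.227 -2.253
vertex 2.175 -2.269 -0.365
endloop
endfacet
facet normal 0.659 0.700 0.275
outer loop
vertex 2.175 -2.269 -0.365
vertex 2.919 -2.227 -2.253
vertex 1.784 -1.633 -1.046
endloop
endfacet
facet normal -0.645 0.338 0.686
outer loop
vertex 2.175 -2.269 -0.365
vertex 1.784 -1.633 -1.046
vertex 1.403 -2.563 -0.946
endloop
endfacet
facet normal 0.645 -0.338 -0.686
outer loop
vertex 2.919 -2.227 -2.253
vertex 2.537 -3.157 -2.154
vertex 2.147 -2.521 -2.834
endloop
endfacet
facet normal -0.005 0.895 -0.446
outer loop
vertex 2.919 -2.227 -2.253
vertex 2.147 -2.521 -2.834
vertex 1.784 -1.633 -1.046
endloop
endfacet
facet normal -0.005 0.895 -0.446
outer loop
vertex 1.784 -1.633 -1.046
vertex 2.147 -2.521 -2.834
vertex 1.012 -1.927 -1.627
endloop
endfacet
facet normal -0.645 0.338 0.686
outer loop
vertex 1.784 -1.633 -1.046
vertex 1.012 -1.927 -1.627
vertex 1.403 -2.563 -0.946
endloop
endfacet
facet normal 0.645 -0.338 -0.686
outer loop
vertex 2.147 -2.521 -2.834
vertex 2.537 -3.157 -2.154
vertex 1.765 -3.451 -2.735
endloop
endfacet
facet normal -0.664 0.196 -0.721
outer loop
vertex 2.147 -2.521 -2.834
vertex 1.765 -3.451 -2.735
vertex 1.012 -1.927 -1.627
endloop
endfacet
facet normal -0.665 0.196 -0.721
outer loop
vertex 1.012 -1.927 -1.627
vertex 1.765 -3.451 -2.735
vertex 0.631 -2.857 -1.528
endloop
endfacet
facet normal -0.645 0.337 0.685
outer loop
vertex 1.012 -1.927 -1.627
vertex 0.631 -2.857 -1.528
vertex 1.403 -2.563 -0.946
endloop
endfacet
facet normal 0.645 -0.338 -0.686
outer loop
vertex 1.765 -3.451 -2.735
vertex 2.537 -3.157 -2.154
vertex 2.156 -4.087 -2.054
endloop
endfacet
facet normal -0.659 -0.700 -0.275
outer loop
vertex 1.765 -3.451 -2.735
vertex 2.156 -4.087 -2.054
vertex 0.631 -2.857 -1.528
endloop
endfacet
facet normal -0.659 -0.700 -0.276
outer loop
vertex 0.631 -2.857 -1.528
vertex 2.156 -4.087 -2.054
vertex 1.021 -3.493 -0.847
endloop
endfacet
facet normal -0.645 0.338 0.685
outer loop
vertex 0.631 -2.857 -1.528
vertex 1.021 -3.493 -0.847
vertex 1.403 -2.563 -0.946
endloop
endfacet
facet normal 0.645 -0.338 -0.686
outer loop
vertex 2.156 -4.087 -2.054
vertex 2.537 -3.157 -2.154
vertex 2.928 -3.793 -1.473
endloop
endfacet
facet normal 0.005 -0.895 0.446
outer loop
vertex 2.156 -4.087 -2.054
vertex 2.928 -3.793 -1.473
vertex 1.021 -3.493 -0.847
endloop
endfacet
facet normal 0.005 -0.895 0.446
outer loop
vertex 1.021 -3.493 -0.847
vertex 2.928 -3.793 -1.473
vertex 1.793 -3.199 -0.266
endloop
endfacet
facet normal -0.645 0.338 0.686
outer loop
vertex 1.021 -3.493 -0.847
vertex 1.793 -3.199 -0.266
vertex 1.403 -2.563 -0.946
endloop
endfacet
facet normal -0.423 -0.544 -0.725
outer loop
vertex -3.505 -3.534 -3.833
vertex -4.234 -3.044 -3.775
vertex -3.589 -2.81 -4.327
endloop
endfacet
facet normal 0.995 0.072 -0.063
outer loop
vertex -3.505 -3.534 -3.833
vertex -3.589 -2.81 -4.327
vertex -3.526 -2.136 -2.565
endloop
endfacet
facet normal -0.423 -0.544 -0.725
outer loop
vertex -3.589 -2.81 -4.327
vertex -4.234 -3.044 -3.775
vertex -4.318 -2.32 -4.269
endloop
endfacet
facet normal 0.510 0.797 -0.323
outer loop
vertex -3.589 -2.81 -4.327
vertex -4.318 -2.32 -4.269
vertex -3.526 -2.136 -2.565
endloop
endfacet
facet normal -0.424 -0.544 -0.725
outer loop
vertex -4.318 -2.32 -4.269
vertex -4.234 -3.044 -3.775
vertex -4.962 -2.554 -3.717
endloop
endfacet
facet normal -0.310 0.950 0.041
outer loop
vertex -4.318 -2.32 -4.269
vertex -4.962 -2.554 -3.717
vertex -3.526 -2.136 -2.565
endloop
endfacet
facet normal -0.424 -0.544 -0.725
outer loop
vertex -4.962 -2.554 -3.717
vertex -4.234 -3.044 -3.775
vertex -4.878 -3.278 -3.223
endloop
endfacet
facet normal -0.644 0.379 0.665
outer loop
vertex -4.962 -2.554 -3.717
vertex -4.878 -3.278 -3.223
vertex -3.526 -2.136 -2.565
endloop
endfacet
facet normal -0.423 -0.544 -0.724
outer loop
vertex -4.878 -3.278 -3.223
vertex -4.234 -3.044 -3.775
vertex -4.149 -3.768 -3.281
endloop
endfacet
facet normal -0.159 -0.345 0.925
outer loop
vertex -4.878 -3.278 -3.223
vertex -4.149 -3.768 -3.281
vertex -3.526 -2.136 -2.565
endloop
endfacet
facet normal -0.423 -0.544 -0.724
outer loop
vertex -4.149 -3.768 -3.281
vertex -4.234 -3.044 -3.775
vertex -3.505 -3.534 -3.833
endloop
endfacet
facet normal 0.661 -0.498 0.560
outer loop
vertex -4.149 -3.768 -3.281
vertex -3.505 -3.534 -3.833
vertex -3.526 -2.136 -2.565
endloop
endfacet

endsolid
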